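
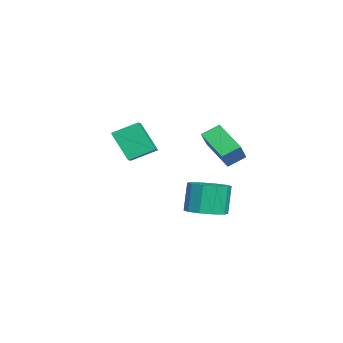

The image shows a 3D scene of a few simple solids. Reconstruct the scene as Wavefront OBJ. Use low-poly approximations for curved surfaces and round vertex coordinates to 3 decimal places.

v -4.544 -0.783 -1.801
v -4.83 0.008 -1.319
v -3.477 0.158 -2.713
v -3.763 0.95 -2.231
v -3.497 -1.01 -0.809
v -3.783 -0.218 -0.327
v -2.43 -0.068 -1.721
v -2.716 0.723 -1.239
v -3.586 -4.057 -2.474
v -4.195 -4.838 -1.105
v -3.755 -2.889 -1.883
v -4.364 -3.67 -0.514
v -2.736 -4.11 -2.126
v -3.345 -4.891 -0.757
v -2.905 -2.942 -1.535
v -3.514 -3.723 -0.166
v 1.407 -0.613 -3.439
v 2.223 -0.278 -3.216
v 1.789 -0.153 -1.817
v 0.973 -0.487 -2.041
v 1.891 0.153 -3.358
v 1.457 0.279 -1.959
v 1.375 0.292 -3.53
v 0.94 0.417 -2.132
v 0.87 0.085 -3.669
v 0.436 0.211 -2.27
v 0.571 -0.388 -3.719
v 0.137 -0.263 -2.32
v 0.591 -0.947 -3.663
v 0.157 -0.822 -2.264
v 0.923 -1.379 -3.521
v 0.489 -1.253 -2.122
v 1.44 -1.517 -3.348
v 1.005 -1.392 -1.95
v 1.944 -1.311 -3.21
v 1.51 -1.185 -1.811
v 2.243 -0.837 -3.16
v 1.809 -0.712 -1.761
f 2 4 1
f 5 2 1
f 1 4 3
f 3 5 1
f 2 8 4
f 6 2 5
f 6 8 2
f 4 8 3
f 7 5 3
f 3 8 7
f 7 6 5
f 8 6 7
f 10 12 9
f 13 10 9
f 9 12 11
f 11 13 9
f 10 16 12
f 14 10 13
f 14 16 10
f 12 16 11
f 15 13 11
f 11 16 15
f 15 14 13
f 16 14 15
f 18 17 21
f 18 21 19
f 19 21 22
f 19 22 20
f 21 17 23
f 21 23 22
f 22 23 24
f 22 24 20
f 23 17 25
f 23 25 24
f 24 25 26
f 24 26 20
f 25 17 27
f 25 27 26
f 26 27 28
f 26 28 20
f 27 17 29
f 27 29 28
f 28 29 30
f 28 30 20
f 29 17 31
f 29 31 30
f 30 31 32
f 30 32 20
f 31 17 33
f 31 33 32
f 32 33 34
f 32 34 20
f 33 17 35
f 33 35 34
f 34 35 36
f 34 36 20
f 35 17 37
f 35 37 36
f 36 37 38
f 36 38 20
f 37 17 18
f 37 18 38
f 38 18 19
f 38 19 20



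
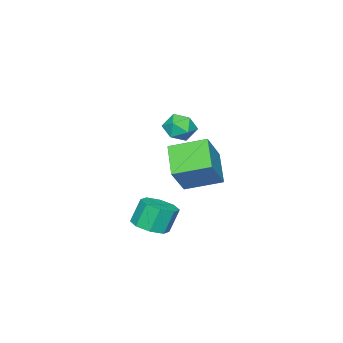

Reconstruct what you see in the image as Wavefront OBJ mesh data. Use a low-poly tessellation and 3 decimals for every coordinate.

v 3.01 1.709 -2.31
v 3.631 2.176 -2.168
v 3.231 2.378 -1.087
v 2.61 1.911 -1.23
v 3.161 2.479 -2.399
v 2.761 2.682 -1.318
v 2.603 2.331 -2.578
v 2.203 2.533 -1.497
v 2.283 1.818 -2.6
v 1.883 2.021 -1.519
v 2.389 1.242 -2.453
v 1.989 1.444 -1.372
v 2.859 0.938 -2.222
v 2.459 1.141 -1.141
v 3.417 1.087 -2.043
v 3.017 1.289 -0.962
v 3.737 1.599 -2.021
v 3.337 1.802 -0.94
v -2.819 0.895 -0.893
v -1.739 1.051 0.436
v -1.811 1.815 -1.821
v -0.731 1.971 -0.492
v -2.009 -0.491 -1.388
v -0.929 -0.335 -0.059
v -1.001 0.429 -2.316
v 0.079 0.585 -0.987
v -0.907 1.171 1.339
v -0.437 0.939 0.793
v -0.543 0.241 2.047
v -0.073 0.009 1.501
v 0.067 0.654 1.872
v -0.158 1.229 1.434
v -0.822 -0.049 1.406
v -1.047 0.526 0.968
v -0.384 0.185 0.834
v 0.165 0.619 1.122
v -1.145 0.561 1.718
v -0.596 0.995 2.006
f 2 1 5
f 2 5 3
f 3 5 6
f 3 6 4
f 5 1 7
f 5 7 6
f 6 7 8
f 6 8 4
f 7 1 9
f 7 9 8
f 8 9 10
f 8 10 4
f 9 1 11
f 9 11 10
f 10 11 12
f 10 12 4
f 11 1 13
f 11 13 12
f 12 13 14
f 12 14 4
f 13 1 15
f 13 15 14
f 14 15 16
f 14 16 4
f 15 1 17
f 15 17 16
f 16 17 18
f 16 18 4
f 17 1 2
f 17 2 18
f 18 2 3
f 18 3 4
f 20 22 19
f 23 20 19
f 19 22 21
f 21 23 19
f 20 26 22
f 24 20 23
f 24 26 20
f 22 26 21
f 25 23 21
f 21 26 25
f 25 24 23
f 26 24 25
f 27 38 32
f 27 32 28
f 27 28 34
f 27 34 37
f 27 37 38
f 28 32 36
f 32 38 31
f 38 37 29
f 37 34 33
f 34 28 35
f 30 36 31
f 30 31 29
f 30 29 33
f 30 33 35
f 30 35 36
f 31 36 32
f 29 31 38
f 33 29 37
f 35 33 34
f 36 35 28



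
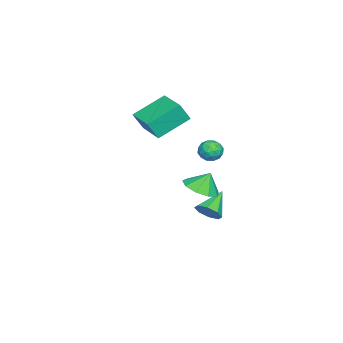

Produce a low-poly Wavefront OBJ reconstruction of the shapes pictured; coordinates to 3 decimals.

v -0.65 3.305 -1.374
v -0.282 3.865 -1.084
v -1.85 3.655 -0.526
v -0.565 4.01 -1.544
v -0.897 3.742 -1.904
v -1.085 3.218 -1.953
v -1.018 2.745 -1.663
v -0.735 2.601 -1.204
v -0.403 2.869 -0.843
v -0.215 3.393 -0.794
v -5.392 0.222 2.886
v -5.054 -0.212 3.907
v -4.127 1.399 2.968
v -3.789 0.965 3.989
v -4.171 -1.025 1.951
v -3.833 -1.459 2.972
v -2.906 0.152 2.033
v -2.568 -0.282 3.054
v 0.269 4.253 3.197
v 0.434 3.978 3.752
v 0.026 3.322 2.808
v 0.191 3.047 3.363
v -0.332 3.418 3.332
v -0.181 3.993 3.572
v 0.641 3.307 2.988
v 0.792 3.882 3.228
v 0.664 3.393 3.623
v 0.063 3.462 3.836
v 0.397 3.838 2.724
v -0.204 3.907 2.937
v 0.373 4.197 3.508
v 0.087 3.103 3.052
v -0.22 3.321 3.033
v -0.123 3.159 3.36
v 0.011 4.206 3.403
v 0.108 4.044 3.729
v -0.342 3.715 3.482
v 0.352 3.256 2.831
v 0.449 3.094 3.157
v 0.583 4.141 3.2
v 0.68 3.979 3.527
v 0.802 3.585 3.078
v 0.605 3.692 3.759
v 0.462 3.145 3.531
v 0.727 3.297 3.31
v 0.815 3.636 3.451
v 0.252 3.732 3.884
v 0.109 3.185 3.656
v -0.198 3.403 3.637
v -0.11 3.741 3.778
v 0.387 3.388 3.808
v 0.351 4.115 2.904
v 0.208 3.568 2.676
v 0.57 3.559 2.782
v 0.658 3.897 2.923
v -0.002 4.155 3.029
v -0.145 3.608 2.801
v -0.355 3.664 3.109
v -0.267 4.003 3.25
v 0.073 3.912 2.752
v 1.642 3.599 1.573
v 2.552 3.63 1.761
v 1.438 4.001 2.487
v 2.369 4.171 1.482
v 1.846 4.445 1.245
v 1.227 4.323 1.162
v 0.802 3.862 1.271
v 0.77 3.278 1.521
v 1.146 2.844 1.795
v 1.754 2.763 1.965
v 2.309 3.073 1.952
f 2 1 4
f 2 4 3
f 4 1 5
f 4 5 3
f 5 1 6
f 5 6 3
f 6 1 7
f 6 7 3
f 7 1 8
f 7 8 3
f 8 1 9
f 8 9 3
f 9 1 10
f 9 10 3
f 10 1 2
f 10 2 3
f 12 14 11
f 15 12 11
f 11 14 13
f 13 15 11
f 12 18 14
f 16 12 15
f 16 18 12
f 14 18 13
f 17 15 13
f 13 18 17
f 17 16 15
f 18 16 17
f 19 56 35
f 56 30 59
f 35 59 24
f 56 59 35
f 19 35 31
f 35 24 36
f 31 36 20
f 35 36 31
f 19 31 40
f 31 20 41
f 40 41 26
f 31 41 40
f 19 40 52
f 40 26 55
f 52 55 29
f 40 55 52
f 19 52 56
f 52 29 60
f 56 60 30
f 52 60 56
f 20 36 47
f 36 24 50
f 47 50 28
f 36 50 47
f 24 59 37
f 59 30 58
f 37 58 23
f 59 58 37
f 30 60 57
f 60 29 53
f 57 53 21
f 60 53 57
f 29 55 54
f 55 26 42
f 54 42 25
f 55 42 54
f 26 41 46
f 41 20 43
f 46 43 27
f 41 43 46
f 22 48 34
f 48 28 49
f 34 49 23
f 48 49 34
f 22 34 32
f 34 23 33
f 32 33 21
f 34 33 32
f 22 32 39
f 32 21 38
f 39 38 25
f 32 38 39
f 22 39 44
f 39 25 45
f 44 45 27
f 39 45 44
f 22 44 48
f 44 27 51
f 48 51 28
f 44 51 48
f 23 49 37
f 49 28 50
f 37 50 24
f 49 50 37
f 21 33 57
f 33 23 58
f 57 58 30
f 33 58 57
f 25 38 54
f 38 21 53
f 54 53 29
f 38 53 54
f 27 45 46
f 45 25 42
f 46 42 26
f 45 42 46
f 28 51 47
f 51 27 43
f 47 43 20
f 51 43 47
f 62 61 64
f 62 64 63
f 64 61 65
f 64 65 63
f 65 61 66
f 65 66 63
f 66 61 67
f 66 67 63
f 67 61 68
f 67 68 63
f 68 61 69
f 68 69 63
f 69 61 70
f 69 70 63
f 70 61 71
f 70 71 63
f 71 61 62
f 71 62 63



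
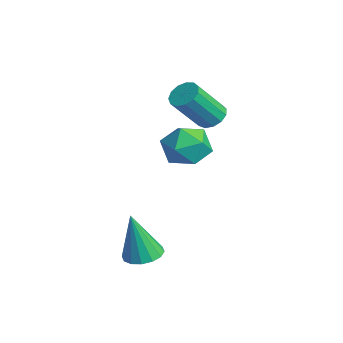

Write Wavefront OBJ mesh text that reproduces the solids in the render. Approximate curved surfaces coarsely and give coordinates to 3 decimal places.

v 2.597 -3.087 -3.916
v 3.329 -3.382 -3.953
v 2.523 -3.533 -1.844
v 3.379 -2.985 -3.865
v 3.22 -2.616 -3.792
v 2.893 -2.373 -3.751
v 2.488 -2.321 -3.755
v 2.111 -2.475 -3.801
v 1.865 -2.792 -3.878
v 1.816 -3.188 -3.966
v 1.975 -3.558 -4.039
v 2.301 -3.801 -4.08
v 2.707 -3.852 -4.077
v 3.083 -3.699 -4.03
v -2.076 1.233 0.18
v -1.69 0.824 -0.22
v -1.418 -0.423 1.321
v -1.804 -0.013 1.72
v -1.446 1.079 -0.056
v -1.175 -0.168 1.484
v -1.402 1.383 0.182
v -1.131 0.136 1.723
v -1.572 1.639 0.42
v -1.301 0.393 1.96
v -1.902 1.767 0.581
v -1.631 0.521 2.122
v -2.287 1.725 0.615
v -2.016 0.479 2.155
v -2.605 1.527 0.511
v -2.334 0.281 2.051
v -2.755 1.236 0.301
v -2.484 -0.011 1.842
v -2.689 0.944 0.053
v -2.418 -0.303 1.594
v -2.428 0.743 -0.154
v -2.157 -0.503 1.386
v -2.056 0.699 -0.256
v -1.785 -0.548 1.284
v 1.63 -0.427 1.593
v 2.582 -0.824 1.455
v 1.018 -1.496 0.445
v 1.97 -1.893 0.307
v 1.463 -2.056 1.202
v 1.841 -1.395 1.911
v 1.759 -0.925 -0.011
v 2.137 -0.264 0.698
v 2.662 -1.132 0.464
v 2.479 -1.831 1.213
v 1.121 -0.489 0.687
v 0.938 -1.188 1.436
f 2 1 4
f 2 4 3
f 4 1 5
f 4 5 3
f 5 1 6
f 5 6 3
f 6 1 7
f 6 7 3
f 7 1 8
f 7 8 3
f 8 1 9
f 8 9 3
f 9 1 10
f 9 10 3
f 10 1 11
f 10 11 3
f 11 1 12
f 11 12 3
f 12 1 13
f 12 13 3
f 13 1 14
f 13 14 3
f 14 1 2
f 14 2 3
f 16 15 19
f 16 19 17
f 17 19 20
f 17 20 18
f 19 15 21
f 19 21 20
f 20 21 22
f 20 22 18
f 21 15 23
f 21 23 22
f 22 23 24
f 22 24 18
f 23 15 25
f 23 25 24
f 24 25 26
f 24 26 18
f 25 15 27
f 25 27 26
f 26 27 28
f 26 28 18
f 27 15 29
f 27 29 28
f 28 29 30
f 28 30 18
f 29 15 31
f 29 31 30
f 30 31 32
f 30 32 18
f 31 15 33
f 31 33 32
f 32 33 34
f 32 34 18
f 33 15 35
f 33 35 34
f 34 35 36
f 34 36 18
f 35 15 37
f 35 37 36
f 36 37 38
f 36 38 18
f 37 15 16
f 37 16 38
f 38 16 17
f 38 17 18
f 39 50 44
f 39 44 40
f 39 40 46
f 39 46 49
f 39 49 50
f 40 44 48
f 44 50 43
f 50 49 41
f 49 46 45
f 46 40 47
f 42 48 43
f 42 43 41
f 42 41 45
f 42 45 47
f 42 47 48
f 43 48 44
f 41 43 50
f 45 41 49
f 47 45 46
f 48 47 40



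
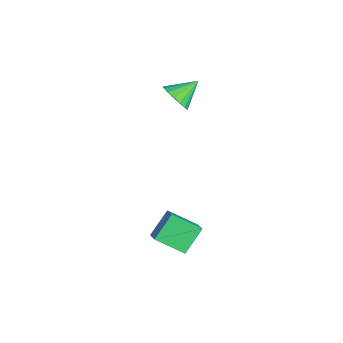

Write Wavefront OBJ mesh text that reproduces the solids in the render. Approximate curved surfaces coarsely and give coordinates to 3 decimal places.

v 4.013 1.221 -3.67
v 3.57 -0.257 -2.649
v 3.254 2.233 -2.535
v 2.811 0.755 -1.514
v 4.849 1.305 -3.186
v 4.406 -0.173 -2.165
v 4.09 2.317 -2.051
v 3.647 0.839 -1.03
v -2.809 2.149 2.412
v -2.522 1.695 3.232
v -3.251 3.451 3.288
v -2.137 1.922 3.089
v -1.906 2.201 2.79
v -1.883 2.468 2.405
v -2.071 2.662 2.022
v -2.428 2.738 1.728
v -2.873 2.679 1.591
v -3.303 2.499 1.642
v -3.62 2.239 1.869
v -3.751 1.958 2.221
v -3.666 1.72 2.617
v -3.385 1.581 2.966
v -2.972 1.572 3.188
f 2 4 1
f 5 2 1
f 1 4 3
f 3 5 1
f 2 8 4
f 6 2 5
f 6 8 2
f 4 8 3
f 7 5 3
f 3 8 7
f 7 6 5
f 8 6 7
f 10 9 12
f 10 12 11
f 12 9 13
f 12 13 11
f 13 9 14
f 13 14 11
f 14 9 15
f 14 15 11
f 15 9 16
f 15 16 11
f 16 9 17
f 16 17 11
f 17 9 18
f 17 18 11
f 18 9 19
f 18 19 11
f 19 9 20
f 19 20 11
f 20 9 21
f 20 21 11
f 21 9 22
f 21 22 11
f 22 9 23
f 22 23 11
f 23 9 10
f 23 10 11



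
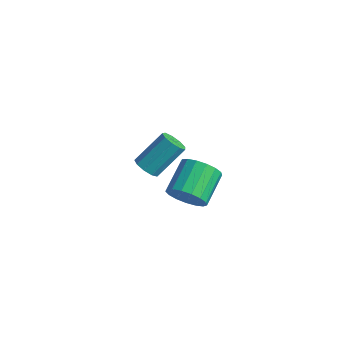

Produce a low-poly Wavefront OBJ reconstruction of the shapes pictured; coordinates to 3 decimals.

v -0.673 0.011 -1.858
v -0.041 -0.202 -1.021
v -0.735 1.337 -0.106
v -1.367 1.549 -0.942
v 0.245 0.102 -1.316
v -0.448 1.641 -0.401
v 0.321 0.386 -1.736
v -0.372 1.925 -0.821
v 0.169 0.584 -2.183
v -0.524 2.123 -1.268
v -0.175 0.65 -2.556
v -0.869 2.189 -1.641
v -0.634 0.57 -2.769
v -1.328 2.109 -1.854
v -1.102 0.362 -2.773
v -1.795 1.901 -1.858
v -1.472 0.073 -2.567
v -2.165 1.612 -1.652
v -1.658 -0.23 -2.199
v -2.352 1.309 -1.284
v -1.619 -0.478 -1.753
v -2.313 1.061 -0.838
v -1.364 -0.614 -1.33
v -2.057 0.925 -0.415
v -0.95 -0.607 -1.029
v -1.643 0.932 -0.114
v -0.473 -0.458 -0.917
v -1.166 1.08 -0.002
v 0.473 -3.312 3.123
v 1.12 -3.517 3.167
v 1.453 -2.174 4.541
v 0.807 -1.968 4.497
v 1.081 -3.181 2.848
v 1.415 -1.838 4.222
v 0.758 -2.906 2.658
v 1.092 -1.563 4.031
v 0.302 -2.821 2.685
v 0.635 -1.478 4.059
v -0.074 -2.965 2.917
v 0.259 -1.622 4.291
v -0.194 -3.272 3.246
v 0.139 -1.928 4.62
v -0.002 -3.597 3.517
v 0.332 -2.254 4.891
v 0.413 -3.788 3.604
v 0.746 -2.445 4.978
v 0.856 -3.757 3.466
v 1.189 -2.414 4.84
f 2 1 5
f 2 5 3
f 3 5 6
f 3 6 4
f 5 1 7
f 5 7 6
f 6 7 8
f 6 8 4
f 7 1 9
f 7 9 8
f 8 9 10
f 8 10 4
f 9 1 11
f 9 11 10
f 10 11 12
f 10 12 4
f 11 1 13
f 11 13 12
f 12 13 14
f 12 14 4
f 13 1 15
f 13 15 14
f 14 15 16
f 14 16 4
f 15 1 17
f 15 17 16
f 16 17 18
f 16 18 4
f 17 1 19
f 17 19 18
f 18 19 20
f 18 20 4
f 19 1 21
f 19 21 20
f 20 21 22
f 20 22 4
f 21 1 23
f 21 23 22
f 22 23 24
f 22 24 4
f 23 1 25
f 23 25 24
f 24 25 26
f 24 26 4
f 25 1 27
f 25 27 26
f 26 27 28
f 26 28 4
f 27 1 2
f 27 2 28
f 28 2 3
f 28 3 4
f 30 29 33
f 30 33 31
f 31 33 34
f 31 34 32
f 33 29 35
f 33 35 34
f 34 35 36
f 34 36 32
f 35 29 37
f 35 37 36
f 36 37 38
f 36 38 32
f 37 29 39
f 37 39 38
f 38 39 40
f 38 40 32
f 39 29 41
f 39 41 40
f 40 41 42
f 40 42 32
f 41 29 43
f 41 43 42
f 42 43 44
f 42 44 32
f 43 29 45
f 43 45 44
f 44 45 46
f 44 46 32
f 45 29 47
f 45 47 46
f 46 47 48
f 46 48 32
f 47 29 30
f 47 30 48
f 48 30 31
f 48 31 32



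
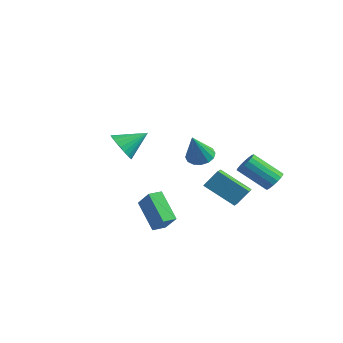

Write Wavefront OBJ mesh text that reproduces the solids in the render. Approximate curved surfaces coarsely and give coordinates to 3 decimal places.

v -2.803 -0.999 0.685
v -1.87 -1.348 0.466
v -2.077 0.359 1.615
v -1.935 -1.104 0.159
v -2.132 -0.843 -0.068
v -2.432 -0.606 -0.18
v -2.788 -0.429 -0.161
v -3.146 -0.339 -0.013
v -3.452 -0.349 0.242
v -3.659 -0.458 0.563
v -3.736 -0.65 0.903
v -3.671 -0.895 1.21
v -3.474 -1.156 1.437
v -3.175 -1.393 1.549
v -2.819 -1.57 1.53
v -2.46 -1.66 1.382
v -2.154 -1.65 1.128
v -1.947 -1.54 0.806
v 2.553 0.124 -0.732
v 2.932 0.832 0.252
v 2.001 0.916 -1.09
v 2.381 1.625 -0.106
v 4.259 0.795 -1.874
v 4.639 1.504 -0.89
v 3.708 1.588 -2.232
v 4.087 2.296 -1.248
v 3.398 -4.452 -2.071
v 1.914 -4.096 -0.732
v 3.545 -3.656 -2.12
v 2.061 -3.301 -0.781
v 4.339 -4.559 -0.999
v 2.855 -4.204 0.34
v 4.486 -3.764 -1.048
v 3.002 -3.408 0.291
v 0.724 1.702 0.398
v 1.334 2.263 0.583
v 1.056 0.738 2.222
v 0.965 2.44 0.743
v 0.53 2.418 0.811
v 0.148 2.205 0.768
v -0.08 1.857 0.626
v -0.093 1.467 0.422
v 0.114 1.14 0.212
v 0.483 0.963 0.052
v 0.918 0.985 -0.016
v 1.3 1.198 0.027
v 1.528 1.546 0.169
v 1.541 1.936 0.373
v 4.259 3.961 -1.189
v 4.606 4.248 -0.615
v 3.168 3.386 0.684
v 2.821 3.099 0.109
v 4.376 4.495 -0.705
v 2.938 3.633 0.593
v 4.119 4.619 -0.907
v 2.682 3.758 0.392
v 3.894 4.593 -1.173
v 2.457 3.731 0.125
v 3.753 4.422 -1.443
v 2.316 3.56 -0.144
v 3.727 4.145 -1.655
v 2.29 3.283 -0.356
v 3.824 3.826 -1.76
v 2.387 2.964 -0.461
v 4.02 3.538 -1.734
v 2.582 2.676 -0.436
v 4.27 3.347 -1.584
v 2.833 2.485 -0.285
v 4.518 3.296 -1.343
v 3.081 2.434 -0.044
v 4.707 3.398 -1.067
v 3.27 2.536 0.232
v 4.793 3.629 -0.819
v 3.356 2.767 0.48
v 4.756 3.935 -0.656
v 3.319 3.073 0.643
f 2 1 4
f 2 4 3
f 4 1 5
f 4 5 3
f 5 1 6
f 5 6 3
f 6 1 7
f 6 7 3
f 7 1 8
f 7 8 3
f 8 1 9
f 8 9 3
f 9 1 10
f 9 10 3
f 10 1 11
f 10 11 3
f 11 1 12
f 11 12 3
f 12 1 13
f 12 13 3
f 13 1 14
f 13 14 3
f 14 1 15
f 14 15 3
f 15 1 16
f 15 16 3
f 16 1 17
f 16 17 3
f 17 1 18
f 17 18 3
f 18 1 2
f 18 2 3
f 20 22 19
f 23 20 19
f 19 22 21
f 21 23 19
f 20 26 22
f 24 20 23
f 24 26 20
f 22 26 21
f 25 23 21
f 21 26 25
f 25 24 23
f 26 24 25
f 28 30 27
f 31 28 27
f 27 30 29
f 29 31 27
f 28 34 30
f 32 28 31
f 32 34 28
f 30 34 29
f 33 31 29
f 29 34 33
f 33 32 31
f 34 32 33
f 36 35 38
f 36 38 37
f 38 35 39
f 38 39 37
f 39 35 40
f 39 40 37
f 40 35 41
f 40 41 37
f 41 35 42
f 41 42 37
f 42 35 43
f 42 43 37
f 43 35 44
f 43 44 37
f 44 35 45
f 44 45 37
f 45 35 46
f 45 46 37
f 46 35 47
f 46 47 37
f 47 35 48
f 47 48 37
f 48 35 36
f 48 36 37
f 50 49 53
f 50 53 51
f 51 53 54
f 51 54 52
f 53 49 55
f 53 55 54
f 54 55 56
f 54 56 52
f 55 49 57
f 55 57 56
f 56 57 58
f 56 58 52
f 57 49 59
f 57 59 58
f 58 59 60
f 58 60 52
f 59 49 61
f 59 61 60
f 60 61 62
f 60 62 52
f 61 49 63
f 61 63 62
f 62 63 64
f 62 64 52
f 63 49 65
f 63 65 64
f 64 65 66
f 64 66 52
f 65 49 67
f 65 67 66
f 66 67 68
f 66 68 52
f 67 49 69
f 67 69 68
f 68 69 70
f 68 70 52
f 69 49 71
f 69 71 70
f 70 71 72
f 70 72 52
f 71 49 73
f 71 73 72
f 72 73 74
f 72 74 52
f 73 49 75
f 73 75 74
f 74 75 76
f 74 76 52
f 75 49 50
f 75 50 76
f 76 50 51
f 76 51 52



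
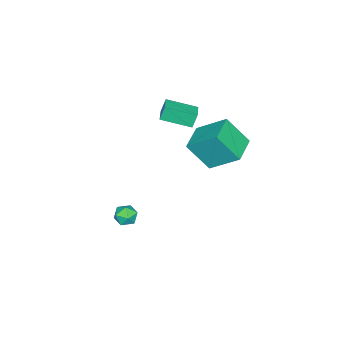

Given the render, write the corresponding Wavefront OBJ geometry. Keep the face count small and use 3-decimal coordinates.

v -3.675 1.129 2.792
v -3.828 2.806 4.113
v -3.996 2.332 1.227
v -4.149 4.009 2.548
v -2.011 1.391 2.652
v -2.164 3.068 3.973
v -2.332 2.594 1.087
v -2.485 4.271 2.408
v 3.244 1.214 0.481
v 3.704 0.695 0.497
v 2.536 0.605 1.103
v 2.996 0.086 1.119
v 3.127 0.676 1.459
v 3.565 1.053 1.075
v 2.675 0.247 0.525
v 3.113 0.624 0.141
v 3.353 0.097 0.524
v 3.632 0.363 1.102
v 2.608 0.937 0.498
v 2.887 1.203 1.076
v -4.006 -1.189 3.032
v -4.276 -1.022 3.906
v -4.653 0.413 2.527
v -4.923 0.58 3.401
v -3.057 -0.74 3.239
v -3.327 -0.573 4.113
v -3.704 0.862 2.734
v -3.974 1.029 3.608
f 2 4 1
f 5 2 1
f 1 4 3
f 3 5 1
f 2 8 4
f 6 2 5
f 6 8 2
f 4 8 3
f 7 5 3
f 3 8 7
f 7 6 5
f 8 6 7
f 9 20 14
f 9 14 10
f 9 10 16
f 9 16 19
f 9 19 20
f 10 14 18
f 14 20 13
f 20 19 11
f 19 16 15
f 16 10 17
f 12 18 13
f 12 13 11
f 12 11 15
f 12 15 17
f 12 17 18
f 13 18 14
f 11 13 20
f 15 11 19
f 17 15 16
f 18 17 10
f 22 24 21
f 25 22 21
f 21 24 23
f 23 25 21
f 22 28 24
f 26 22 25
f 26 28 22
f 24 28 23
f 27 25 23
f 23 28 27
f 27 26 25
f 28 26 27



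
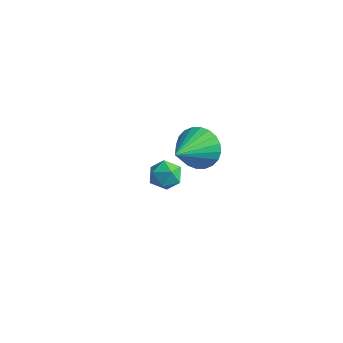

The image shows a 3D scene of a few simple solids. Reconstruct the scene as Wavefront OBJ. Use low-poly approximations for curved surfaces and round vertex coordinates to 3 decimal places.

v -2.477 4.267 -1.46
v -1.774 4.174 -1.166
v -2.506 3.066 -1.774
v -1.803 2.973 -1.48
v -2.397 3.11 -1.015
v -2.38 3.853 -0.821
v -1.9 3.387 -2.119
v -1.883 4.13 -1.925
v -1.418 3.63 -1.574
v -1.725 3.459 -0.892
v -2.555 3.781 -2.048
v -2.862 3.61 -1.366
v 0.751 1.81 3.434
v 1.251 2.232 4.123
v 0.849 0.17 4.366
v 0.904 2.281 4.245
v 0.534 2.258 4.243
v 0.197 2.167 4.118
v -0.055 2.021 3.889
v -0.185 1.844 3.591
v -0.172 1.661 3.268
v -0.019 1.502 2.971
v 0.252 1.389 2.744
v 0.598 1.34 2.622
v 0.968 1.363 2.624
v 1.305 1.454 2.749
v 1.558 1.6 2.978
v 1.687 1.777 3.277
v 1.675 1.959 3.599
v 1.521 2.119 3.896
f 1 12 6
f 1 6 2
f 1 2 8
f 1 8 11
f 1 11 12
f 2 6 10
f 6 12 5
f 12 11 3
f 11 8 7
f 8 2 9
f 4 10 5
f 4 5 3
f 4 3 7
f 4 7 9
f 4 9 10
f 5 10 6
f 3 5 12
f 7 3 11
f 9 7 8
f 10 9 2
f 14 13 16
f 14 16 15
f 16 13 17
f 16 17 15
f 17 13 18
f 17 18 15
f 18 13 19
f 18 19 15
f 19 13 20
f 19 20 15
f 20 13 21
f 20 21 15
f 21 13 22
f 21 22 15
f 22 13 23
f 22 23 15
f 23 13 24
f 23 24 15
f 24 13 25
f 24 25 15
f 25 13 26
f 25 26 15
f 26 13 27
f 26 27 15
f 27 13 28
f 27 28 15
f 28 13 29
f 28 29 15
f 29 13 30
f 29 30 15
f 30 13 14
f 30 14 15



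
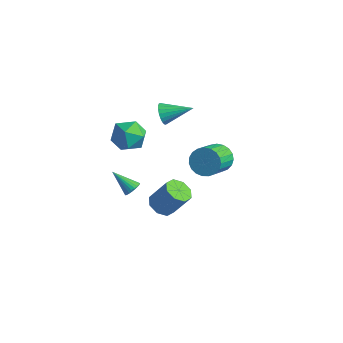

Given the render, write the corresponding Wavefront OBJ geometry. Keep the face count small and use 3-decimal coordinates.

v -3.422 2.52 0.785
v -2.992 2.366 0.202
v -2.198 3.7 1.375
v -3.164 2.597 0.095
v -3.381 2.816 0.108
v -3.604 2.983 0.237
v -3.796 3.07 0.461
v -3.924 3.061 0.741
v -3.964 2.96 1.029
v -3.911 2.782 1.274
v -3.773 2.559 1.435
v -3.574 2.329 1.483
v -3.349 2.132 1.411
v -3.137 2.002 1.23
v -2.974 1.961 0.972
v -2.888 2.018 0.682
v -2.894 2.161 0.41
v -0.903 -1.88 -1.601
v -0.514 -2.012 -1.236
v -2.017 -2.34 -0.579
v -0.551 -1.807 -1.185
v -0.643 -1.613 -1.197
v -0.774 -1.46 -1.271
v -0.924 -1.371 -1.395
v -1.072 -1.359 -1.55
v -1.194 -1.427 -1.714
v -1.271 -1.564 -1.86
v -1.293 -1.749 -1.966
v -1.255 -1.954 -2.017
v -1.164 -2.147 -2.005
v -1.033 -2.301 -1.931
v -0.882 -2.39 -1.807
v -0.735 -2.401 -1.652
v -0.613 -2.334 -1.489
v -0.535 -2.197 -1.343
v -1.815 -0.092 1.728
v -1.107 -0.859 2.118
v -3.033 -1.381 1.402
v -2.325 -2.148 1.792
v -2.784 -1.408 2.488
v -2.031 -0.612 2.689
v -2.109 -1.628 0.831
v -1.356 -0.832 1.032
v -1.289 -1.809 1.564
v -1.706 -1.673 2.588
v -2.434 -0.567 0.932
v -2.851 -0.431 1.956
v -0.373 3.868 -1.902
v 0.268 4.389 -1.431
v 0.853 2.873 -0.548
v 0.213 2.352 -1.018
v -0.046 4.408 -1.191
v 0.539 2.891 -0.308
v -0.416 4.333 -1.074
v 0.17 2.817 -0.191
v -0.778 4.179 -1.1
v -0.193 2.662 -0.217
v -1.07 3.97 -1.265
v -0.485 2.453 -0.382
v -1.242 3.744 -1.54
v -0.657 2.227 -0.656
v -1.263 3.539 -1.877
v -0.678 2.023 -0.994
v -1.131 3.391 -2.218
v -0.546 1.875 -1.335
v -0.867 3.326 -2.505
v -0.282 1.81 -1.622
v -0.518 3.355 -2.688
v 0.067 1.838 -1.804
v -0.143 3.472 -2.734
v 0.442 1.955 -1.851
v 0.191 3.658 -2.637
v 0.776 2.141 -1.753
v 0.429 3.88 -2.412
v 1.014 2.363 -1.529
v 0.527 4.1 -2.099
v 1.112 2.584 -1.216
v 0.47 4.28 -1.752
v 1.055 2.764 -0.869
v 3.52 -3.721 1.152
v 3.935 -4.394 1.169
v 4.695 -3.891 2.544
v 4.28 -3.219 2.528
v 4.213 -3.958 0.856
v 4.973 -3.455 2.231
v 4.085 -3.383 0.716
v 4.845 -2.88 2.092
v 3.626 -3.007 0.832
v 4.387 -2.504 2.208
v 3.105 -3.049 1.136
v 3.865 -2.546 2.511
v 2.827 -3.485 1.449
v 3.587 -2.982 2.824
v 2.955 -4.06 1.588
v 3.715 -3.557 2.964
v 3.413 -4.436 1.472
v 4.174 -3.933 2.848
f 2 1 4
f 2 4 3
f 4 1 5
f 4 5 3
f 5 1 6
f 5 6 3
f 6 1 7
f 6 7 3
f 7 1 8
f 7 8 3
f 8 1 9
f 8 9 3
f 9 1 10
f 9 10 3
f 10 1 11
f 10 11 3
f 11 1 12
f 11 12 3
f 12 1 13
f 12 13 3
f 13 1 14
f 13 14 3
f 14 1 15
f 14 15 3
f 15 1 16
f 15 16 3
f 16 1 17
f 16 17 3
f 17 1 2
f 17 2 3
f 19 18 21
f 19 21 20
f 21 18 22
f 21 22 20
f 22 18 23
f 22 23 20
f 23 18 24
f 23 24 20
f 24 18 25
f 24 25 20
f 25 18 26
f 25 26 20
f 26 18 27
f 26 27 20
f 27 18 28
f 27 28 20
f 28 18 29
f 28 29 20
f 29 18 30
f 29 30 20
f 30 18 31
f 30 31 20
f 31 18 32
f 31 32 20
f 32 18 33
f 32 33 20
f 33 18 34
f 33 34 20
f 34 18 35
f 34 35 20
f 35 18 19
f 35 19 20
f 36 47 41
f 36 41 37
f 36 37 43
f 36 43 46
f 36 46 47
f 37 41 45
f 41 47 40
f 47 46 38
f 46 43 42
f 43 37 44
f 39 45 40
f 39 40 38
f 39 38 42
f 39 42 44
f 39 44 45
f 40 45 41
f 38 40 47
f 42 38 46
f 44 42 43
f 45 44 37
f 49 48 52
f 49 52 50
f 50 52 53
f 50 53 51
f 52 48 54
f 52 54 53
f 53 54 55
f 53 55 51
f 54 48 56
f 54 56 55
f 55 56 57
f 55 57 51
f 56 48 58
f 56 58 57
f 57 58 59
f 57 59 51
f 58 48 60
f 58 60 59
f 59 60 61
f 59 61 51
f 60 48 62
f 60 62 61
f 61 62 63
f 61 63 51
f 62 48 64
f 62 64 63
f 63 64 65
f 63 65 51
f 64 48 66
f 64 66 65
f 65 66 67
f 65 67 51
f 66 48 68
f 66 68 67
f 67 68 69
f 67 69 51
f 68 48 70
f 68 70 69
f 69 70 71
f 69 71 51
f 70 48 72
f 70 72 71
f 71 72 73
f 71 73 51
f 72 48 74
f 72 74 73
f 73 74 75
f 73 75 51
f 74 48 76
f 74 76 75
f 75 76 77
f 75 77 51
f 76 48 78
f 76 78 77
f 77 78 79
f 77 79 51
f 78 48 49
f 78 49 79
f 79 49 50
f 79 50 51
f 81 80 84
f 81 84 82
f 82 84 85
f 82 85 83
f 84 80 86
f 84 86 85
f 85 86 87
f 85 87 83
f 86 80 88
f 86 88 87
f 87 88 89
f 87 89 83
f 88 80 90
f 88 90 89
f 89 90 91
f 89 91 83
f 90 80 92
f 90 92 91
f 91 92 93
f 91 93 83
f 92 80 94
f 92 94 93
f 93 94 95
f 93 95 83
f 94 80 96
f 94 96 95
f 95 96 97
f 95 97 83
f 96 80 81
f 96 81 97
f 97 81 82
f 97 82 83



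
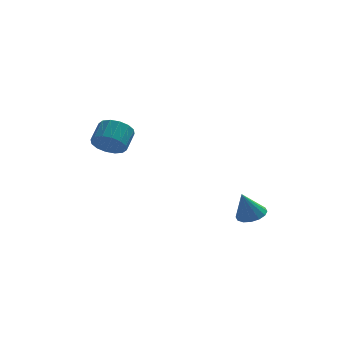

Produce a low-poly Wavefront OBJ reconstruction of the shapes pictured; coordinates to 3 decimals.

v -3.593 2.273 -2.073
v -3.038 1.69 -1.607
v -2.612 2.644 -0.921
v -3.167 3.227 -1.387
v -2.775 1.841 -1.98
v -2.349 2.795 -1.295
v -2.731 2.107 -2.379
v -2.304 3.062 -1.693
v -2.917 2.418 -2.695
v -2.491 3.373 -2.009
v -3.285 2.69 -2.845
v -2.859 3.645 -2.159
v -3.736 2.85 -2.788
v -3.31 3.805 -2.102
v -4.148 2.856 -2.539
v -3.722 3.81 -1.853
v -4.411 2.705 -2.165
v -3.985 3.659 -1.48
v -4.456 2.438 -1.767
v -4.029 3.393 -1.081
v -4.269 2.127 -1.451
v -3.843 3.082 -0.765
v -3.901 1.855 -1.301
v -3.475 2.81 -0.615
v -3.45 1.695 -1.358
v -3.024 2.65 -0.672
v 2.763 -3.201 -4.329
v 3.475 -3.333 -4.097
v 2.277 -3.379 -2.931
v 3.428 -2.943 -4.064
v 3.202 -2.623 -4.102
v 2.859 -2.458 -4.2
v 2.49 -2.492 -4.333
v 2.195 -2.715 -4.465
v 2.051 -3.069 -4.56
v 2.099 -3.458 -4.593
v 2.324 -3.778 -4.555
v 2.667 -3.944 -4.457
v 3.036 -3.91 -4.324
v 3.332 -3.686 -4.192
f 2 1 5
f 2 5 3
f 3 5 6
f 3 6 4
f 5 1 7
f 5 7 6
f 6 7 8
f 6 8 4
f 7 1 9
f 7 9 8
f 8 9 10
f 8 10 4
f 9 1 11
f 9 11 10
f 10 11 12
f 10 12 4
f 11 1 13
f 11 13 12
f 12 13 14
f 12 14 4
f 13 1 15
f 13 15 14
f 14 15 16
f 14 16 4
f 15 1 17
f 15 17 16
f 16 17 18
f 16 18 4
f 17 1 19
f 17 19 18
f 18 19 20
f 18 20 4
f 19 1 21
f 19 21 20
f 20 21 22
f 20 22 4
f 21 1 23
f 21 23 22
f 22 23 24
f 22 24 4
f 23 1 25
f 23 25 24
f 24 25 26
f 24 26 4
f 25 1 2
f 25 2 26
f 26 2 3
f 26 3 4
f 28 27 30
f 28 30 29
f 30 27 31
f 30 31 29
f 31 27 32
f 31 32 29
f 32 27 33
f 32 33 29
f 33 27 34
f 33 34 29
f 34 27 35
f 34 35 29
f 35 27 36
f 35 36 29
f 36 27 37
f 36 37 29
f 37 27 38
f 37 38 29
f 38 27 39
f 38 39 29
f 39 27 40
f 39 40 29
f 40 27 28
f 40 28 29



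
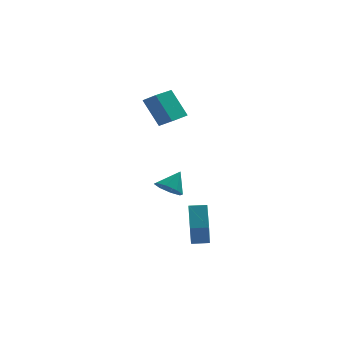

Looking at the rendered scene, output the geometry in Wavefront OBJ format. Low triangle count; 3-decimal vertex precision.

v -0.522 1.942 1.964
v -1.342 2.606 3.675
v -1.177 2.417 1.466
v -1.997 3.081 3.177
v 0.477 3.279 1.923
v -0.343 3.943 3.634
v -0.178 3.754 1.425
v -0.998 4.418 3.136
v -0.227 -4.269 -3.596
v -0.159 -2.911 -2.526
v -0.026 -2.982 -5.243
v 0.042 -1.624 -4.173
v 0.738 -4.356 -3.547
v 0.806 -2.998 -2.477
v 0.939 -3.069 -5.194
v 1.007 -1.711 -4.124
v -1.197 -2.791 -1.337
v -0.488 -3.181 -1.598
v -0.503 -2.209 -0.323
v -0.569 -2.599 -1.877
v -1.018 -2.129 -1.84
v -1.571 -2.047 -1.508
v -1.906 -2.401 -1.076
v -1.825 -2.983 -0.798
v -1.376 -3.453 -0.835
v -0.822 -3.535 -1.167
f 2 4 1
f 5 2 1
f 1 4 3
f 3 5 1
f 2 8 4
f 6 2 5
f 6 8 2
f 4 8 3
f 7 5 3
f 3 8 7
f 7 6 5
f 8 6 7
f 10 12 9
f 13 10 9
f 9 12 11
f 11 13 9
f 10 16 12
f 14 10 13
f 14 16 10
f 12 16 11
f 15 13 11
f 11 16 15
f 15 14 13
f 16 14 15
f 18 17 20
f 18 20 19
f 20 17 21
f 20 21 19
f 21 17 22
f 21 22 19
f 22 17 23
f 22 23 19
f 23 17 24
f 23 24 19
f 24 17 25
f 24 25 19
f 25 17 26
f 25 26 19
f 26 17 18
f 26 18 19



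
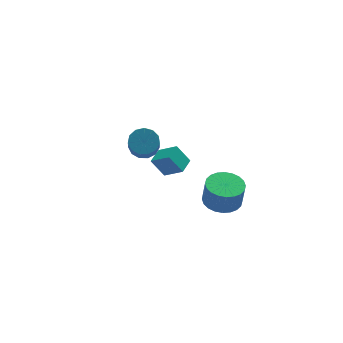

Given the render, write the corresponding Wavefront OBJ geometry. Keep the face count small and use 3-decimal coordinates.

v 2.862 -3.53 1.186
v 3.782 -3.004 1.163
v 3.898 -3.145 2.571
v 2.978 -3.67 2.594
v 3.513 -2.694 1.216
v 3.63 -2.835 2.624
v 3.146 -2.511 1.264
v 3.262 -2.652 2.673
v 2.735 -2.484 1.301
v 2.851 -2.624 2.709
v 2.343 -2.615 1.32
v 2.459 -2.756 2.728
v 2.03 -2.886 1.319
v 2.146 -3.027 2.727
v 1.844 -3.255 1.297
v 1.96 -3.395 2.706
v 1.813 -3.665 1.259
v 1.929 -3.806 2.667
v 1.942 -4.055 1.209
v 2.058 -4.196 2.617
v 2.21 -4.365 1.156
v 2.327 -4.506 2.564
v 2.578 -4.548 1.107
v 2.694 -4.689 2.516
v 2.989 -4.576 1.071
v 3.105 -4.716 2.479
v 3.381 -4.444 1.052
v 3.497 -4.585 2.46
v 3.694 -4.173 1.053
v 3.81 -4.314 2.461
v 3.88 -3.805 1.074
v 3.996 -3.945 2.483
v 3.911 -3.394 1.113
v 4.027 -3.535 2.521
v 2.396 2.22 -1.304
v 1.729 2.625 -0.214
v 1.555 2.999 -2.108
v 0.888 3.404 -1.019
v 3.072 3.056 -1.201
v 2.405 3.461 -0.112
v 2.231 3.835 -2.006
v 1.564 4.24 -0.916
v -0.27 0.459 3.135
v 0.543 0.496 3.346
v 0.222 -0.721 4.796
v -0.59 -0.759 4.585
v 0.326 0.841 3.588
v 0.005 -0.377 5.037
v -0.08 1.064 3.686
v -0.4 -0.153 5.135
v -0.546 1.095 3.609
v -0.866 -0.122 5.058
v -0.924 0.924 3.381
v -1.245 -0.293 4.831
v -1.095 0.605 3.076
v -1.415 -0.612 4.526
v -1.003 0.24 2.789
v -1.324 -0.977 4.239
v -0.679 -0.056 2.612
v -1 -1.273 4.062
v -0.225 -0.189 2.602
v -0.546 -1.406 4.051
v 0.215 -0.116 2.76
v -0.106 -1.333 4.21
v 0.501 0.14 3.038
v 0.181 -1.078 4.487
f 2 1 5
f 2 5 3
f 3 5 6
f 3 6 4
f 5 1 7
f 5 7 6
f 6 7 8
f 6 8 4
f 7 1 9
f 7 9 8
f 8 9 10
f 8 10 4
f 9 1 11
f 9 11 10
f 10 11 12
f 10 12 4
f 11 1 13
f 11 13 12
f 12 13 14
f 12 14 4
f 13 1 15
f 13 15 14
f 14 15 16
f 14 16 4
f 15 1 17
f 15 17 16
f 16 17 18
f 16 18 4
f 17 1 19
f 17 19 18
f 18 19 20
f 18 20 4
f 19 1 21
f 19 21 20
f 20 21 22
f 20 22 4
f 21 1 23
f 21 23 22
f 22 23 24
f 22 24 4
f 23 1 25
f 23 25 24
f 24 25 26
f 24 26 4
f 25 1 27
f 25 27 26
f 26 27 28
f 26 28 4
f 27 1 29
f 27 29 28
f 28 29 30
f 28 30 4
f 29 1 31
f 29 31 30
f 30 31 32
f 30 32 4
f 31 1 33
f 31 33 32
f 32 33 34
f 32 34 4
f 33 1 2
f 33 2 34
f 34 2 3
f 34 3 4
f 36 38 35
f 39 36 35
f 35 38 37
f 37 39 35
f 36 42 38
f 40 36 39
f 40 42 36
f 38 42 37
f 41 39 37
f 37 42 41
f 41 40 39
f 42 40 41
f 44 43 47
f 44 47 45
f 45 47 48
f 45 48 46
f 47 43 49
f 47 49 48
f 48 49 50
f 48 50 46
f 49 43 51
f 49 51 50
f 50 51 52
f 50 52 46
f 51 43 53
f 51 53 52
f 52 53 54
f 52 54 46
f 53 43 55
f 53 55 54
f 54 55 56
f 54 56 46
f 55 43 57
f 55 57 56
f 56 57 58
f 56 58 46
f 57 43 59
f 57 59 58
f 58 59 60
f 58 60 46
f 59 43 61
f 59 61 60
f 60 61 62
f 60 62 46
f 61 43 63
f 61 63 62
f 62 63 64
f 62 64 46
f 63 43 65
f 63 65 64
f 64 65 66
f 64 66 46
f 65 43 44
f 65 44 66
f 66 44 45
f 66 45 46



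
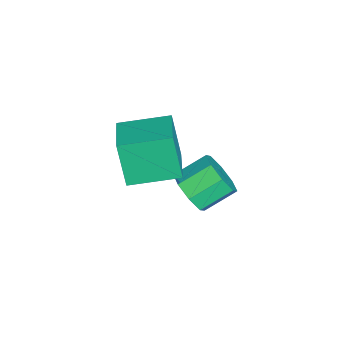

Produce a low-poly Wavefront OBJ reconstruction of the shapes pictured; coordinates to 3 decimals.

v -0.607 3.135 -3.204
v 0.272 3.252 -2.642
v -0.393 4.462 -1.853
v -1.273 4.345 -2.416
v 0.276 3.692 -3.314
v -0.389 4.902 -2.526
v -0.238 3.806 -3.922
v -0.903 5.016 -3.133
v -0.968 3.527 -4.109
v -1.633 4.737 -3.321
v -1.487 3.018 -3.767
v -2.152 4.228 -2.978
v -1.491 2.578 -3.094
v -2.156 3.788 -2.306
v -0.977 2.464 -2.487
v -1.642 3.674 -1.698
v -0.247 2.743 -2.299
v -0.912 3.953 -1.511
v 0.321 0.822 -0.461
v -0.145 0.39 1.541
v -0.126 2.886 -0.119
v -0.592 2.454 1.883
v 2.092 1.126 0.017
v 1.626 0.694 2.019
v 1.645 3.19 0.359
v 1.179 2.758 2.361
f 2 1 5
f 2 5 3
f 3 5 6
f 3 6 4
f 5 1 7
f 5 7 6
f 6 7 8
f 6 8 4
f 7 1 9
f 7 9 8
f 8 9 10
f 8 10 4
f 9 1 11
f 9 11 10
f 10 11 12
f 10 12 4
f 11 1 13
f 11 13 12
f 12 13 14
f 12 14 4
f 13 1 15
f 13 15 14
f 14 15 16
f 14 16 4
f 15 1 17
f 15 17 16
f 16 17 18
f 16 18 4
f 17 1 2
f 17 2 18
f 18 2 3
f 18 3 4
f 20 22 19
f 23 20 19
f 19 22 21
f 21 23 19
f 20 26 22
f 24 20 23
f 24 26 20
f 22 26 21
f 25 23 21
f 21 26 25
f 25 24 23
f 26 24 25



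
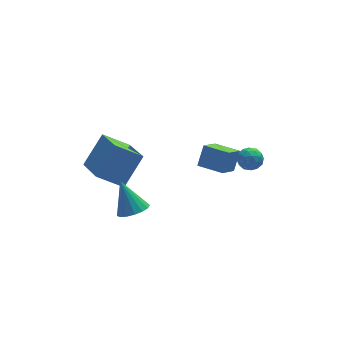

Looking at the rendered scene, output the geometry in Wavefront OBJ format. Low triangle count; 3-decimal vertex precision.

v 3.325 -0.579 -0.709
v 3.557 -0.954 -1.176
v 2.883 -1.406 -0.264
v 3.115 -1.781 -0.731
v 3.514 -1.516 -0.304
v 3.787 -1.005 -0.579
v 2.653 -1.355 -0.861
v 2.926 -0.844 -1.136
v 3.141 -1.433 -1.269
v 3.673 -1.533 -0.925
v 2.767 -0.827 -0.515
v 3.299 -0.927 -0.171
v 3.48 -0.694 -0.981
v 2.96 -1.666 -0.459
v 3.195 -1.51 -0.208
v 3.331 -1.731 -0.482
v 3.615 -0.724 -0.631
v 3.751 -0.944 -0.905
v 3.726 -1.275 -0.393
v 2.689 -1.416 -0.535
v 2.825 -1.636 -0.809
v 3.109 -0.629 -0.958
v 3.245 -0.85 -1.232
v 2.714 -1.085 -1.047
v 3.372 -1.196 -1.311
v 3.112 -1.682 -1.049
v 2.84 -1.432 -1.126
v 3.001 -1.131 -1.287
v 3.684 -1.254 -1.108
v 3.425 -1.74 -0.847
v 3.659 -1.585 -0.596
v 3.82 -1.284 -0.758
v 3.44 -1.536 -1.163
v 3.015 -0.62 -0.593
v 2.756 -1.106 -0.332
v 2.62 -1.076 -0.682
v 2.781 -0.775 -0.844
v 3.328 -0.678 -0.391
v 3.068 -1.164 -0.129
v 3.439 -1.229 -0.153
v 3.6 -0.928 -0.314
v 3 -0.824 -0.277
v -2.482 -2.259 -1.772
v -1.94 -2.653 -1.413
v -2.818 -1.441 -0.368
v -1.765 -2.361 -1.542
v -1.754 -2.046 -1.723
v -1.91 -1.779 -1.915
v -2.197 -1.623 -2.075
v -2.55 -1.612 -2.165
v -2.886 -1.75 -2.166
v -3.13 -2.004 -2.076
v -3.226 -2.317 -1.917
v -3.151 -2.617 -1.724
v -2.923 -2.834 -1.543
v -2.594 -2.92 -1.414
v -2.239 -2.855 -1.367
v -2.46 1.531 -2.814
v -2.383 -0.43 -1.888
v -3.643 1.866 -2.007
v -3.565 -0.095 -1.081
v -1.375 2.195 -1.499
v -1.297 0.234 -0.573
v -2.557 2.53 -0.692
v -2.48 0.569 0.234
v 2.971 0.254 -2.856
v 2.181 -0.48 -2.113
v 2.079 1.172 -2.897
v 1.289 0.437 -2.153
v 3.411 0.723 -1.927
v 2.621 -0.012 -1.183
v 2.519 1.64 -1.967
v 1.729 0.906 -1.224
f 1 38 17
f 38 12 41
f 17 41 6
f 38 41 17
f 1 17 13
f 17 6 18
f 13 18 2
f 17 18 13
f 1 13 22
f 13 2 23
f 22 23 8
f 13 23 22
f 1 22 34
f 22 8 37
f 34 37 11
f 22 37 34
f 1 34 38
f 34 11 42
f 38 42 12
f 34 42 38
f 2 18 29
f 18 6 32
f 29 32 10
f 18 32 29
f 6 41 19
f 41 12 40
f 19 40 5
f 41 40 19
f 12 42 39
f 42 11 35
f 39 35 3
f 42 35 39
f 11 37 36
f 37 8 24
f 36 24 7
f 37 24 36
f 8 23 28
f 23 2 25
f 28 25 9
f 23 25 28
f 4 30 16
f 30 10 31
f 16 31 5
f 30 31 16
f 4 16 14
f 16 5 15
f 14 15 3
f 16 15 14
f 4 14 21
f 14 3 20
f 21 20 7
f 14 20 21
f 4 21 26
f 21 7 27
f 26 27 9
f 21 27 26
f 4 26 30
f 26 9 33
f 30 33 10
f 26 33 30
f 5 31 19
f 31 10 32
f 19 32 6
f 31 32 19
f 3 15 39
f 15 5 40
f 39 40 12
f 15 40 39
f 7 20 36
f 20 3 35
f 36 35 11
f 20 35 36
f 9 27 28
f 27 7 24
f 28 24 8
f 27 24 28
f 10 33 29
f 33 9 25
f 29 25 2
f 33 25 29
f 44 43 46
f 44 46 45
f 46 43 47
f 46 47 45
f 47 43 48
f 47 48 45
f 48 43 49
f 48 49 45
f 49 43 50
f 49 50 45
f 50 43 51
f 50 51 45
f 51 43 52
f 51 52 45
f 52 43 53
f 52 53 45
f 53 43 54
f 53 54 45
f 54 43 55
f 54 55 45
f 55 43 56
f 55 56 45
f 56 43 57
f 56 57 45
f 57 43 44
f 57 44 45
f 59 61 58
f 62 59 58
f 58 61 60
f 60 62 58
f 59 65 61
f 63 59 62
f 63 65 59
f 61 65 60
f 64 62 60
f 60 65 64
f 64 63 62
f 65 63 64
f 67 69 66
f 70 67 66
f 66 69 68
f 68 70 66
f 67 73 69
f 71 67 70
f 71 73 67
f 69 73 68
f 72 70 68
f 68 73 72
f 72 71 70
f 73 71 72



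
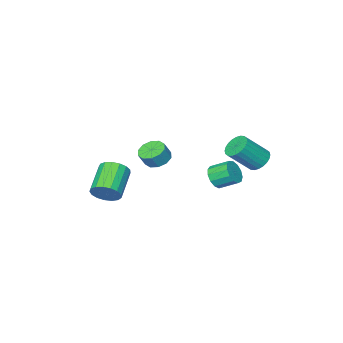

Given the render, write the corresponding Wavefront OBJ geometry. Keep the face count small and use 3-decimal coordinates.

v -3.156 0.861 -2.231
v -2.739 0.672 -1.539
v -3.346 1.61 -0.917
v -3.764 1.799 -1.609
v -2.481 0.989 -1.766
v -3.089 1.928 -1.143
v -2.437 1.266 -2.141
v -3.045 2.205 -1.518
v -2.622 1.414 -2.544
v -3.23 2.353 -1.921
v -2.976 1.386 -2.848
v -3.584 2.325 -2.225
v -3.388 1.192 -2.956
v -3.995 2.13 -2.334
v -3.726 0.892 -2.834
v -4.333 1.831 -2.212
v -3.883 0.583 -2.521
v -4.49 1.521 -1.898
v -3.809 0.361 -2.116
v -4.417 1.3 -1.493
v -3.528 0.299 -1.747
v -4.136 1.237 -1.124
v -3.129 0.414 -1.532
v -3.737 1.353 -0.909
v -3.679 3.921 0.253
v -3.164 4.49 -0.036
v -1.886 4.008 1.299
v -2.401 3.439 1.587
v -3.328 4.658 0.182
v -2.049 4.177 1.517
v -3.545 4.714 0.41
v -2.266 4.233 1.745
v -3.782 4.649 0.614
v -2.504 4.168 1.949
v -4.004 4.474 0.763
v -2.726 3.992 2.098
v -4.177 4.214 0.835
v -2.898 3.732 2.17
v -4.273 3.909 0.817
v -2.995 3.428 2.152
v -4.28 3.607 0.714
v -3.001 3.125 2.049
v -4.194 3.352 0.541
v -2.916 2.87 1.876
v -4.031 3.183 0.323
v -2.752 2.702 1.658
v -3.814 3.127 0.095
v -2.535 2.646 1.43
v -3.576 3.192 -0.109
v -2.298 2.711 1.226
v -3.354 3.368 -0.258
v -2.076 2.886 1.077
v -3.182 3.628 -0.33
v -1.903 3.146 1.005
v -3.085 3.932 -0.312
v -1.807 3.451 1.023
v -3.079 4.235 -0.209
v -1.8 3.753 1.126
v -2.016 -2.908 -1.886
v -1.286 -2.713 -2.296
v -0.794 -2.717 -1.425
v -1.524 -2.912 -1.014
v -1.524 -2.258 -2.16
v -1.033 -2.262 -1.289
v -1.95 -2.051 -1.919
v -1.459 -2.055 -1.048
v -2.401 -2.172 -1.665
v -1.91 -2.176 -0.794
v -2.705 -2.573 -1.495
v -2.214 -2.577 -0.624
v -2.746 -3.103 -1.475
v -2.254 -3.107 -0.604
v -2.507 -3.558 -1.611
v -2.016 -3.562 -0.74
v -2.081 -3.765 -1.852
v -1.59 -3.769 -0.981
v -1.63 -3.644 -2.106
v -1.139 -3.648 -1.235
v -1.326 -3.243 -2.276
v -0.835 -3.247 -1.405
v 1.878 -2.772 -3.398
v 2.473 -2.882 -2.679
v 0.998 -3.958 -1.623
v 0.402 -3.848 -2.342
v 2.26 -2.497 -2.585
v 0.785 -3.573 -1.528
v 1.96 -2.175 -2.677
v 0.484 -3.251 -1.62
v 1.64 -1.99 -2.934
v 0.165 -3.066 -1.877
v 1.375 -1.984 -3.297
v -0.1 -3.06 -2.241
v 1.226 -2.158 -3.684
v -0.25 -3.234 -2.627
v 1.225 -2.473 -4.005
v -0.25 -3.549 -2.949
v 1.374 -2.857 -4.188
v -0.101 -3.933 -3.131
v 1.639 -3.221 -4.189
v 0.163 -4.297 -3.132
v 1.958 -3.482 -4.009
v 0.482 -4.558 -2.953
v 2.259 -3.58 -3.69
v 0.783 -4.657 -2.633
v 2.472 -3.494 -3.303
v 0.997 -4.57 -2.246
v 2.55 -3.242 -2.939
v 1.074 -4.318 -1.882
f 2 1 5
f 2 5 3
f 3 5 6
f 3 6 4
f 5 1 7
f 5 7 6
f 6 7 8
f 6 8 4
f 7 1 9
f 7 9 8
f 8 9 10
f 8 10 4
f 9 1 11
f 9 11 10
f 10 11 12
f 10 12 4
f 11 1 13
f 11 13 12
f 12 13 14
f 12 14 4
f 13 1 15
f 13 15 14
f 14 15 16
f 14 16 4
f 15 1 17
f 15 17 16
f 16 17 18
f 16 18 4
f 17 1 19
f 17 19 18
f 18 19 20
f 18 20 4
f 19 1 21
f 19 21 20
f 20 21 22
f 20 22 4
f 21 1 23
f 21 23 22
f 22 23 24
f 22 24 4
f 23 1 2
f 23 2 24
f 24 2 3
f 24 3 4
f 26 25 29
f 26 29 27
f 27 29 30
f 27 30 28
f 29 25 31
f 29 31 30
f 30 31 32
f 30 32 28
f 31 25 33
f 31 33 32
f 32 33 34
f 32 34 28
f 33 25 35
f 33 35 34
f 34 35 36
f 34 36 28
f 35 25 37
f 35 37 36
f 36 37 38
f 36 38 28
f 37 25 39
f 37 39 38
f 38 39 40
f 38 40 28
f 39 25 41
f 39 41 40
f 40 41 42
f 40 42 28
f 41 25 43
f 41 43 42
f 42 43 44
f 42 44 28
f 43 25 45
f 43 45 44
f 44 45 46
f 44 46 28
f 45 25 47
f 45 47 46
f 46 47 48
f 46 48 28
f 47 25 49
f 47 49 48
f 48 49 50
f 48 50 28
f 49 25 51
f 49 51 50
f 50 51 52
f 50 52 28
f 51 25 53
f 51 53 52
f 52 53 54
f 52 54 28
f 53 25 55
f 53 55 54
f 54 55 56
f 54 56 28
f 55 25 57
f 55 57 56
f 56 57 58
f 56 58 28
f 57 25 26
f 57 26 58
f 58 26 27
f 58 27 28
f 60 59 63
f 60 63 61
f 61 63 64
f 61 64 62
f 63 59 65
f 63 65 64
f 64 65 66
f 64 66 62
f 65 59 67
f 65 67 66
f 66 67 68
f 66 68 62
f 67 59 69
f 67 69 68
f 68 69 70
f 68 70 62
f 69 59 71
f 69 71 70
f 70 71 72
f 70 72 62
f 71 59 73
f 71 73 72
f 72 73 74
f 72 74 62
f 73 59 75
f 73 75 74
f 74 75 76
f 74 76 62
f 75 59 77
f 75 77 76
f 76 77 78
f 76 78 62
f 77 59 79
f 77 79 78
f 78 79 80
f 78 80 62
f 79 59 60
f 79 60 80
f 80 60 61
f 80 61 62
f 82 81 85
f 82 85 83
f 83 85 86
f 83 86 84
f 85 81 87
f 85 87 86
f 86 87 88
f 86 88 84
f 87 81 89
f 87 89 88
f 88 89 90
f 88 90 84
f 89 81 91
f 89 91 90
f 90 91 92
f 90 92 84
f 91 81 93
f 91 93 92
f 92 93 94
f 92 94 84
f 93 81 95
f 93 95 94
f 94 95 96
f 94 96 84
f 95 81 97
f 95 97 96
f 96 97 98
f 96 98 84
f 97 81 99
f 97 99 98
f 98 99 100
f 98 100 84
f 99 81 101
f 99 101 100
f 100 101 102
f 100 102 84
f 101 81 103
f 101 103 102
f 102 103 104
f 102 104 84
f 103 81 105
f 103 105 104
f 104 105 106
f 104 106 84
f 105 81 107
f 105 107 106
f 106 107 108
f 106 108 84
f 107 81 82
f 107 82 108
f 108 82 83
f 108 83 84



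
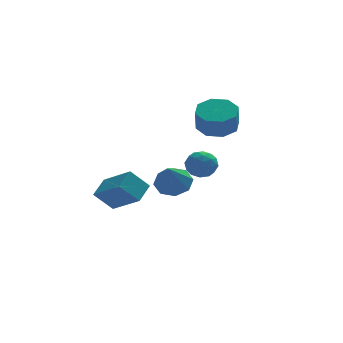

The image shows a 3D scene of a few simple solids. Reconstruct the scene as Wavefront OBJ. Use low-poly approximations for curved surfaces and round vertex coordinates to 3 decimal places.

v 3.298 3.4 -1.473
v 3.677 2.875 -0.936
v 2.563 2.365 -1.964
v 2.942 1.84 -1.427
v 2.409 2.425 -1.139
v 2.864 3.064 -0.836
v 3.376 2.176 -2.064
v 3.831 2.815 -1.761
v 3.726 2.119 -1.301
v 3.128 2.273 -0.729
v 3.112 2.967 -2.171
v 2.514 3.121 -1.599
v 3.552 3.228 -1.161
v 2.688 2.012 -1.739
v 2.375 2.355 -1.57
v 2.597 2.047 -1.254
v 3.074 3.339 -1.103
v 3.297 3.031 -0.787
v 2.552 2.766 -0.906
v 2.943 2.209 -2.113
v 3.166 1.901 -1.797
v 3.643 3.193 -1.646
v 3.865 2.885 -1.33
v 3.688 2.474 -1.994
v 3.803 2.475 -1.06
v 3.371 1.867 -1.349
v 3.627 2.064 -1.723
v 3.894 2.44 -1.545
v 3.452 2.566 -0.724
v 3.02 1.958 -1.013
v 2.707 2.301 -0.844
v 2.974 2.677 -0.665
v 3.481 2.121 -0.939
v 3.22 3.282 -1.887
v 2.788 2.674 -2.176
v 3.266 2.563 -2.235
v 3.533 2.939 -2.056
v 2.869 3.373 -1.551
v 2.437 2.765 -1.84
v 2.346 2.8 -1.355
v 2.613 3.176 -1.177
v 2.759 3.119 -1.961
v -0.493 -0.444 -2.107
v -1.374 -0.34 -1.157
v -1.445 0.936 -3.142
v -2.326 1.04 -2.191
v 0.166 0.4 -1.589
v -0.715 0.504 -0.638
v -0.786 1.78 -2.623
v -1.667 1.884 -1.673
v 3.724 2.024 1.282
v 4.426 2.689 1.636
v 4.278 2.241 2.772
v 3.576 1.576 2.418
v 3.695 2.983 1.657
v 3.547 2.535 2.793
v 2.981 2.715 1.458
v 2.833 2.267 2.594
v 2.702 2.043 1.156
v 2.554 1.594 2.292
v 3.022 1.359 0.928
v 2.874 0.911 2.064
v 3.753 1.065 0.907
v 3.605 0.617 2.043
v 4.467 1.333 1.106
v 4.319 0.885 2.242
v 4.746 2.006 1.408
v 4.598 1.557 2.544
v 0.441 -3.171 0.176
v 1.28 -3.385 0.333
v -0.041 -4.129 1.444
v 1.086 -2.837 0.674
v 0.514 -2.485 0.723
v -0.101 -2.534 0.452
v -0.398 -2.957 0.02
v -0.204 -3.504 -0.321
v 0.368 -3.857 -0.37
v 0.982 -3.807 -0.099
f 1 38 17
f 38 12 41
f 17 41 6
f 38 41 17
f 1 17 13
f 17 6 18
f 13 18 2
f 17 18 13
f 1 13 22
f 13 2 23
f 22 23 8
f 13 23 22
f 1 22 34
f 22 8 37
f 34 37 11
f 22 37 34
f 1 34 38
f 34 11 42
f 38 42 12
f 34 42 38
f 2 18 29
f 18 6 32
f 29 32 10
f 18 32 29
f 6 41 19
f 41 12 40
f 19 40 5
f 41 40 19
f 12 42 39
f 42 11 35
f 39 35 3
f 42 35 39
f 11 37 36
f 37 8 24
f 36 24 7
f 37 24 36
f 8 23 28
f 23 2 25
f 28 25 9
f 23 25 28
f 4 30 16
f 30 10 31
f 16 31 5
f 30 31 16
f 4 16 14
f 16 5 15
f 14 15 3
f 16 15 14
f 4 14 21
f 14 3 20
f 21 20 7
f 14 20 21
f 4 21 26
f 21 7 27
f 26 27 9
f 21 27 26
f 4 26 30
f 26 9 33
f 30 33 10
f 26 33 30
f 5 31 19
f 31 10 32
f 19 32 6
f 31 32 19
f 3 15 39
f 15 5 40
f 39 40 12
f 15 40 39
f 7 20 36
f 20 3 35
f 36 35 11
f 20 35 36
f 9 27 28
f 27 7 24
f 28 24 8
f 27 24 28
f 10 33 29
f 33 9 25
f 29 25 2
f 33 25 29
f 44 46 43
f 47 44 43
f 43 46 45
f 45 47 43
f 44 50 46
f 48 44 47
f 48 50 44
f 46 50 45
f 49 47 45
f 45 50 49
f 49 48 47
f 50 48 49
f 52 51 55
f 52 55 53
f 53 55 56
f 53 56 54
f 55 51 57
f 55 57 56
f 56 57 58
f 56 58 54
f 57 51 59
f 57 59 58
f 58 59 60
f 58 60 54
f 59 51 61
f 59 61 60
f 60 61 62
f 60 62 54
f 61 51 63
f 61 63 62
f 62 63 64
f 62 64 54
f 63 51 65
f 63 65 64
f 64 65 66
f 64 66 54
f 65 51 67
f 65 67 66
f 66 67 68
f 66 68 54
f 67 51 52
f 67 52 68
f 68 52 53
f 68 53 54
f 70 69 72
f 70 72 71
f 72 69 73
f 72 73 71
f 73 69 74
f 73 74 71
f 74 69 75
f 74 75 71
f 75 69 76
f 75 76 71
f 76 69 77
f 76 77 71
f 77 69 78
f 77 78 71
f 78 69 70
f 78 70 71



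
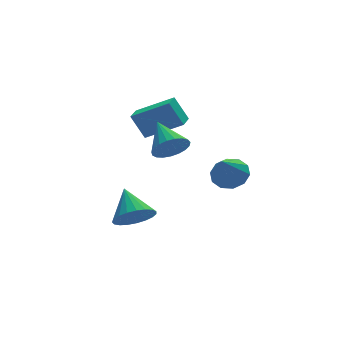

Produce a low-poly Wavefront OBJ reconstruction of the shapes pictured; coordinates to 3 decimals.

v 3.056 0.492 -0.167
v 3.809 -0.127 -0.064
v 2.244 -0.252 1.307
v 3.932 0.373 0.256
v 3.721 0.918 0.415
v 3.256 1.3 0.351
v 2.714 1.374 0.09
v 2.304 1.111 -0.269
v 2.181 0.612 -0.589
v 2.392 0.067 -0.748
v 2.857 -0.315 -0.685
v 3.399 -0.389 -0.423
v -1.344 1.699 -2.845
v -0.628 1.19 -2.183
v -1.256 3.241 -1.755
v -0.351 1.39 -2.487
v -0.245 1.642 -2.853
v -0.33 1.905 -3.218
v -0.59 2.132 -3.518
v -0.98 2.284 -3.702
v -1.433 2.335 -3.738
v -1.871 2.276 -3.619
v -2.218 2.118 -3.366
v -2.413 1.886 -3.023
v -2.424 1.623 -2.65
v -2.248 1.373 -2.31
v -1.916 1.179 -2.062
v -1.484 1.075 -1.95
v -1.029 1.079 -1.993
v 1.21 1.753 2.94
v 0.718 2.34 4.195
v -0.352 2.759 1.857
v -0.844 3.346 3.112
v 1.804 2.534 2.808
v 1.312 3.121 4.063
v 0.242 3.54 1.725
v -0.25 4.127 2.98
v -0.389 -0.506 2.971
v 0.327 -0.791 3.526
v -0.391 1.166 3.829
v 0.519 -0.633 3.219
v 0.554 -0.453 2.868
v 0.425 -0.283 2.536
v 0.156 -0.151 2.279
v -0.208 -0.08 2.141
v -0.603 -0.083 2.147
v -0.961 -0.16 2.295
v -1.22 -0.296 2.56
v -1.336 -0.469 2.896
v -1.288 -0.648 3.245
v -1.085 -0.802 3.546
v -0.761 -0.906 3.748
v -0.374 -0.94 3.816
v 0.011 -0.899 3.737
f 2 1 4
f 2 4 3
f 4 1 5
f 4 5 3
f 5 1 6
f 5 6 3
f 6 1 7
f 6 7 3
f 7 1 8
f 7 8 3
f 8 1 9
f 8 9 3
f 9 1 10
f 9 10 3
f 10 1 11
f 10 11 3
f 11 1 12
f 11 12 3
f 12 1 2
f 12 2 3
f 14 13 16
f 14 16 15
f 16 13 17
f 16 17 15
f 17 13 18
f 17 18 15
f 18 13 19
f 18 19 15
f 19 13 20
f 19 20 15
f 20 13 21
f 20 21 15
f 21 13 22
f 21 22 15
f 22 13 23
f 22 23 15
f 23 13 24
f 23 24 15
f 24 13 25
f 24 25 15
f 25 13 26
f 25 26 15
f 26 13 27
f 26 27 15
f 27 13 28
f 27 28 15
f 28 13 29
f 28 29 15
f 29 13 14
f 29 14 15
f 31 33 30
f 34 31 30
f 30 33 32
f 32 34 30
f 31 37 33
f 35 31 34
f 35 37 31
f 33 37 32
f 36 34 32
f 32 37 36
f 36 35 34
f 37 35 36
f 39 38 41
f 39 41 40
f 41 38 42
f 41 42 40
f 42 38 43
f 42 43 40
f 43 38 44
f 43 44 40
f 44 38 45
f 44 45 40
f 45 38 46
f 45 46 40
f 46 38 47
f 46 47 40
f 47 38 48
f 47 48 40
f 48 38 49
f 48 49 40
f 49 38 50
f 49 50 40
f 50 38 51
f 50 51 40
f 51 38 52
f 51 52 40
f 52 38 53
f 52 53 40
f 53 38 54
f 53 54 40
f 54 38 39
f 54 39 40



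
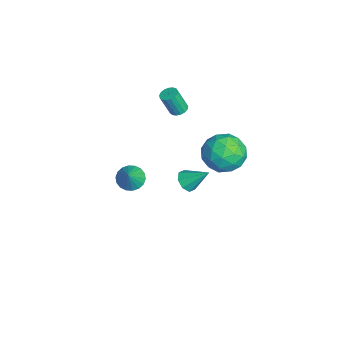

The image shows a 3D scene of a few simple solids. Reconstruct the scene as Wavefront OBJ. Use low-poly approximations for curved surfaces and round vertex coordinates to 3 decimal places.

v 1.352 -0.917 0.643
v 1.934 -0.875 0.205
v 2.128 -1.103 1.657
v 1.89 -0.566 0.296
v 1.738 -0.327 0.455
v 1.511 -0.205 0.652
v 1.252 -0.223 0.847
v 1.012 -0.379 1.002
v 0.84 -0.642 1.086
v 0.77 -0.959 1.082
v 0.814 -1.268 0.991
v 0.965 -1.507 0.831
v 1.193 -1.63 0.634
v 1.452 -1.611 0.439
v 1.691 -1.455 0.285
v 1.863 -1.192 0.201
v 1.288 4.325 3.106
v 2.406 3.951 2.951
v 0.714 3.209 1.649
v 1.832 2.835 1.494
v 1.226 2.513 2.464
v 1.58 3.202 3.365
v 1.54 3.958 1.235
v 1.894 4.647 2.136
v 2.561 3.724 1.796
v 2.367 2.831 2.555
v 0.753 4.329 2.045
v 0.559 3.436 2.804
v 1.897 4.235 3.156
v 1.223 2.925 1.444
v 0.866 2.735 2.014
v 1.523 2.515 1.923
v 1.412 3.796 3.399
v 2.069 3.576 3.309
v 1.375 2.731 3.023
v 1.051 3.584 1.291
v 1.708 3.364 1.201
v 1.597 4.645 2.677
v 2.254 4.425 2.586
v 1.745 4.429 1.577
v 2.645 3.882 2.386
v 2.308 3.227 1.53
v 2.136 3.886 1.378
v 2.345 4.292 1.907
v 2.531 3.358 2.833
v 2.194 2.702 1.977
v 1.838 2.513 2.547
v 2.046 2.918 3.076
v 2.623 3.224 2.154
v 0.926 4.458 2.623
v 0.589 3.802 1.767
v 1.074 4.242 1.524
v 1.282 4.647 2.053
v 0.812 3.933 3.07
v 0.475 3.278 2.214
v 0.775 2.868 2.693
v 0.984 3.274 3.222
v 0.497 3.936 2.446
v -2.827 2.365 -4.069
v -2.58 2.754 -4.596
v -2.373 3.455 -3.051
v -3.093 2.862 -4.484
v -3.449 2.679 -4.129
v -3.442 2.311 -3.739
v -3.074 1.975 -3.543
v -2.561 1.867 -3.655
v -2.204 2.05 -4.01
v -2.212 2.418 -4.4
v -2.495 1.906 2.239
v -2.076 2.161 2.338
v -2.067 1.649 3.62
v -2.485 1.394 3.521
v -2.251 2.312 2.4
v -2.242 1.8 3.681
v -2.482 2.37 2.425
v -2.473 1.858 3.706
v -2.716 2.322 2.407
v -2.706 1.81 3.688
v -2.899 2.178 2.351
v -2.89 1.667 3.632
v -2.989 1.972 2.269
v -2.98 1.461 3.551
v -2.966 1.751 2.181
v -2.957 1.239 3.462
v -2.836 1.566 2.106
v -2.826 1.054 3.387
v -2.627 1.458 2.061
v -2.617 0.946 3.343
v -2.387 1.453 2.057
v -2.378 0.941 3.339
v -2.173 1.551 2.095
v -2.164 1.04 3.377
v -2.032 1.731 2.166
v -2.023 1.219 3.448
v -1.997 1.951 2.254
v -1.988 1.439 3.535
f 2 1 4
f 2 4 3
f 4 1 5
f 4 5 3
f 5 1 6
f 5 6 3
f 6 1 7
f 6 7 3
f 7 1 8
f 7 8 3
f 8 1 9
f 8 9 3
f 9 1 10
f 9 10 3
f 10 1 11
f 10 11 3
f 11 1 12
f 11 12 3
f 12 1 13
f 12 13 3
f 13 1 14
f 13 14 3
f 14 1 15
f 14 15 3
f 15 1 16
f 15 16 3
f 16 1 2
f 16 2 3
f 17 54 33
f 54 28 57
f 33 57 22
f 54 57 33
f 17 33 29
f 33 22 34
f 29 34 18
f 33 34 29
f 17 29 38
f 29 18 39
f 38 39 24
f 29 39 38
f 17 38 50
f 38 24 53
f 50 53 27
f 38 53 50
f 17 50 54
f 50 27 58
f 54 58 28
f 50 58 54
f 18 34 45
f 34 22 48
f 45 48 26
f 34 48 45
f 22 57 35
f 57 28 56
f 35 56 21
f 57 56 35
f 28 58 55
f 58 27 51
f 55 51 19
f 58 51 55
f 27 53 52
f 53 24 40
f 52 40 23
f 53 40 52
f 24 39 44
f 39 18 41
f 44 41 25
f 39 41 44
f 20 46 32
f 46 26 47
f 32 47 21
f 46 47 32
f 20 32 30
f 32 21 31
f 30 31 19
f 32 31 30
f 20 30 37
f 30 19 36
f 37 36 23
f 30 36 37
f 20 37 42
f 37 23 43
f 42 43 25
f 37 43 42
f 20 42 46
f 42 25 49
f 46 49 26
f 42 49 46
f 21 47 35
f 47 26 48
f 35 48 22
f 47 48 35
f 19 31 55
f 31 21 56
f 55 56 28
f 31 56 55
f 23 36 52
f 36 19 51
f 52 51 27
f 36 51 52
f 25 43 44
f 43 23 40
f 44 40 24
f 43 40 44
f 26 49 45
f 49 25 41
f 45 41 18
f 49 41 45
f 60 59 62
f 60 62 61
f 62 59 63
f 62 63 61
f 63 59 64
f 63 64 61
f 64 59 65
f 64 65 61
f 65 59 66
f 65 66 61
f 66 59 67
f 66 67 61
f 67 59 68
f 67 68 61
f 68 59 60
f 68 60 61
f 70 69 73
f 70 73 71
f 71 73 74
f 71 74 72
f 73 69 75
f 73 75 74
f 74 75 76
f 74 76 72
f 75 69 77
f 75 77 76
f 76 77 78
f 76 78 72
f 77 69 79
f 77 79 78
f 78 79 80
f 78 80 72
f 79 69 81
f 79 81 80
f 80 81 82
f 80 82 72
f 81 69 83
f 81 83 82
f 82 83 84
f 82 84 72
f 83 69 85
f 83 85 84
f 84 85 86
f 84 86 72
f 85 69 87
f 85 87 86
f 86 87 88
f 86 88 72
f 87 69 89
f 87 89 88
f 88 89 90
f 88 90 72
f 89 69 91
f 89 91 90
f 90 91 92
f 90 92 72
f 91 69 93
f 91 93 92
f 92 93 94
f 92 94 72
f 93 69 95
f 93 95 94
f 94 95 96
f 94 96 72
f 95 69 70
f 95 70 96
f 96 70 71
f 96 71 72



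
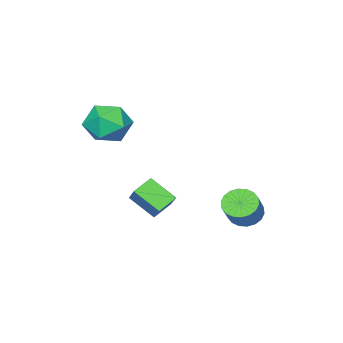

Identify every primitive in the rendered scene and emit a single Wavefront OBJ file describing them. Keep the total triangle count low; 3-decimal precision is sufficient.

v -1.664 -0.879 -2.854
v -1.387 -2.077 -1.96
v -1.001 0.008 -1.871
v -0.724 -1.19 -0.977
v -0.736 -1.03 -3.343
v -0.459 -2.228 -2.449
v -0.073 -0.143 -2.36
v 0.204 -1.341 -1.466
v 0.18 -2.355 3.162
v 0.766 -1.535 3.73
v 1.474 -2.345 1.81
v 2.06 -1.525 2.378
v 2.001 -2.597 2.809
v 1.201 -2.603 3.644
v 1.039 -1.277 1.896
v 0.239 -1.283 2.731
v 1.297 -0.869 2.947
v 1.892 -1.685 3.511
v 0.348 -2.195 2.029
v 0.943 -3.011 2.593
v -2.845 2.328 -2.694
v -2.243 2.464 -3.234
v -1.373 2.848 -2.165
v -1.975 2.712 -1.626
v -2.409 2.788 -3.214
v -1.539 3.172 -2.146
v -2.662 3.021 -3.092
v -1.792 3.405 -2.024
v -2.951 3.117 -2.891
v -2.081 3.501 -1.823
v -3.219 3.057 -2.651
v -2.349 3.44 -1.583
v -3.413 2.852 -2.419
v -2.543 3.235 -1.351
v -3.495 2.543 -2.242
v -2.625 2.927 -1.174
v -3.447 2.192 -2.155
v -2.577 2.576 -1.086
v -3.281 1.868 -2.174
v -2.411 2.252 -1.106
v -3.028 1.635 -2.296
v -2.158 2.019 -1.228
v -2.739 1.539 -2.497
v -1.869 1.923 -1.429
v -2.471 1.6 -2.737
v -1.601 1.983 -1.669
v -2.277 1.805 -2.969
v -1.407 2.188 -1.901
v -2.195 2.113 -3.146
v -1.325 2.497 -2.078
f 2 4 1
f 5 2 1
f 1 4 3
f 3 5 1
f 2 8 4
f 6 2 5
f 6 8 2
f 4 8 3
f 7 5 3
f 3 8 7
f 7 6 5
f 8 6 7
f 9 20 14
f 9 14 10
f 9 10 16
f 9 16 19
f 9 19 20
f 10 14 18
f 14 20 13
f 20 19 11
f 19 16 15
f 16 10 17
f 12 18 13
f 12 13 11
f 12 11 15
f 12 15 17
f 12 17 18
f 13 18 14
f 11 13 20
f 15 11 19
f 17 15 16
f 18 17 10
f 22 21 25
f 22 25 23
f 23 25 26
f 23 26 24
f 25 21 27
f 25 27 26
f 26 27 28
f 26 28 24
f 27 21 29
f 27 29 28
f 28 29 30
f 28 30 24
f 29 21 31
f 29 31 30
f 30 31 32
f 30 32 24
f 31 21 33
f 31 33 32
f 32 33 34
f 32 34 24
f 33 21 35
f 33 35 34
f 34 35 36
f 34 36 24
f 35 21 37
f 35 37 36
f 36 37 38
f 36 38 24
f 37 21 39
f 37 39 38
f 38 39 40
f 38 40 24
f 39 21 41
f 39 41 40
f 40 41 42
f 40 42 24
f 41 21 43
f 41 43 42
f 42 43 44
f 42 44 24
f 43 21 45
f 43 45 44
f 44 45 46
f 44 46 24
f 45 21 47
f 45 47 46
f 46 47 48
f 46 48 24
f 47 21 49
f 47 49 48
f 48 49 50
f 48 50 24
f 49 21 22
f 49 22 50
f 50 22 23
f 50 23 24



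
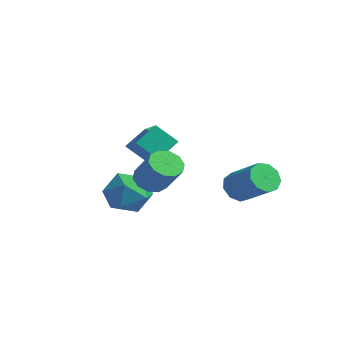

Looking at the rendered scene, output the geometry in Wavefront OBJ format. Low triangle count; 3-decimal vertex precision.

v -0.94 -3.324 1.685
v -0.459 -2.635 0.985
v 0.639 -3.725 2.375
v 1.12 -3.036 1.675
v 0.489 -2.646 2.479
v -0.487 -2.399 2.052
v 0.667 -3.961 1.308
v -0.309 -3.714 0.881
v 0.534 -3.029 0.752
v 0.424 -2.217 1.475
v -0.244 -4.143 1.885
v -0.354 -3.331 2.608
v 2.469 -3.881 3.291
v 2.879 -4.331 2.907
v 3.902 -4.369 4.044
v 3.491 -3.919 4.429
v 3.003 -3.914 2.81
v 4.026 -3.953 3.947
v 2.923 -3.485 2.896
v 3.945 -3.524 4.034
v 2.669 -3.207 3.134
v 3.692 -3.246 4.271
v 2.339 -3.187 3.432
v 3.361 -3.225 4.569
v 2.058 -3.431 3.676
v 3.081 -3.469 4.813
v 1.934 -3.847 3.773
v 2.957 -3.886 4.91
v 2.015 -4.276 3.686
v 3.037 -4.315 4.824
v 2.268 -4.554 3.449
v 3.291 -4.593 4.586
v 2.599 -4.575 3.151
v 3.621 -4.613 4.288
v 1.703 1.01 1.453
v 2.109 0.781 0.853
v 3.584 0.901 1.807
v 3.177 1.13 2.407
v 2.067 1.299 0.853
v 3.542 1.419 1.806
v 1.855 1.682 1.133
v 3.33 1.802 2.086
v 1.571 1.75 1.563
v 3.046 1.87 2.516
v 1.349 1.472 1.942
v 2.824 1.592 2.895
v 1.292 0.978 2.092
v 2.767 1.098 3.045
v 1.427 0.498 1.944
v 2.902 0.618 2.897
v 1.691 0.258 1.565
v 3.166 0.378 2.519
v 1.961 0.37 1.135
v 3.435 0.49 2.088
v -2.447 -1.417 3.012
v -0.884 -2.062 3.786
v -2.417 -0.451 3.756
v -0.853 -1.096 4.531
v -1.787 -0.804 2.189
v -0.223 -1.449 2.964
v -1.756 0.162 2.934
v -0.193 -0.483 3.708
f 1 12 6
f 1 6 2
f 1 2 8
f 1 8 11
f 1 11 12
f 2 6 10
f 6 12 5
f 12 11 3
f 11 8 7
f 8 2 9
f 4 10 5
f 4 5 3
f 4 3 7
f 4 7 9
f 4 9 10
f 5 10 6
f 3 5 12
f 7 3 11
f 9 7 8
f 10 9 2
f 14 13 17
f 14 17 15
f 15 17 18
f 15 18 16
f 17 13 19
f 17 19 18
f 18 19 20
f 18 20 16
f 19 13 21
f 19 21 20
f 20 21 22
f 20 22 16
f 21 13 23
f 21 23 22
f 22 23 24
f 22 24 16
f 23 13 25
f 23 25 24
f 24 25 26
f 24 26 16
f 25 13 27
f 25 27 26
f 26 27 28
f 26 28 16
f 27 13 29
f 27 29 28
f 28 29 30
f 28 30 16
f 29 13 31
f 29 31 30
f 30 31 32
f 30 32 16
f 31 13 33
f 31 33 32
f 32 33 34
f 32 34 16
f 33 13 14
f 33 14 34
f 34 14 15
f 34 15 16
f 36 35 39
f 36 39 37
f 37 39 40
f 37 40 38
f 39 35 41
f 39 41 40
f 40 41 42
f 40 42 38
f 41 35 43
f 41 43 42
f 42 43 44
f 42 44 38
f 43 35 45
f 43 45 44
f 44 45 46
f 44 46 38
f 45 35 47
f 45 47 46
f 46 47 48
f 46 48 38
f 47 35 49
f 47 49 48
f 48 49 50
f 48 50 38
f 49 35 51
f 49 51 50
f 50 51 52
f 50 52 38
f 51 35 53
f 51 53 52
f 52 53 54
f 52 54 38
f 53 35 36
f 53 36 54
f 54 36 37
f 54 37 38
f 56 58 55
f 59 56 55
f 55 58 57
f 57 59 55
f 56 62 58
f 60 56 59
f 60 62 56
f 58 62 57
f 61 59 57
f 57 62 61
f 61 60 59
f 62 60 61



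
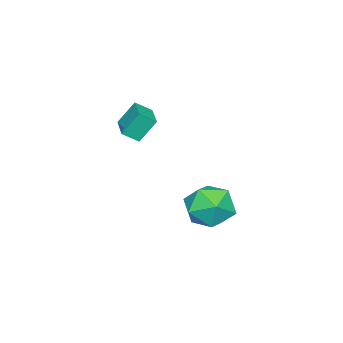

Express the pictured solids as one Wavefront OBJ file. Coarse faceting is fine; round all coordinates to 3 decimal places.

v -0.295 0.061 -1.363
v 0.561 -0.37 -0.679
v -0.901 -1.71 -1.721
v -0.045 -2.141 -1.037
v -0.937 -1.541 -0.556
v -0.563 -0.447 -0.335
v 0.223 -1.633 -2.065
v 0.597 -0.539 -1.844
v 0.881 -1.418 -1.113
v 0.164 -1.361 -0.18
v -0.504 -0.719 -2.22
v -1.221 -0.662 -1.287
v 0.265 -3.354 3.748
v 0.656 -3.9 4.201
v 1.365 -2.522 3.8
v 1.756 -3.068 4.254
v 0.704 -3.872 2.746
v 1.095 -4.418 3.2
v 1.804 -3.04 2.799
v 2.195 -3.586 3.252
f 1 12 6
f 1 6 2
f 1 2 8
f 1 8 11
f 1 11 12
f 2 6 10
f 6 12 5
f 12 11 3
f 11 8 7
f 8 2 9
f 4 10 5
f 4 5 3
f 4 3 7
f 4 7 9
f 4 9 10
f 5 10 6
f 3 5 12
f 7 3 11
f 9 7 8
f 10 9 2
f 14 16 13
f 17 14 13
f 13 16 15
f 15 17 13
f 14 20 16
f 18 14 17
f 18 20 14
f 16 20 15
f 19 17 15
f 15 20 19
f 19 18 17
f 20 18 19



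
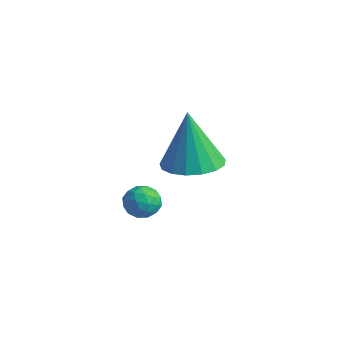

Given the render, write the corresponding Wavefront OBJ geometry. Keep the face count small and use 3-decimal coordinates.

v 3.072 -2.227 0.21
v 3.938 -2.62 0.339
v 2.788 -2.193 2.21
v 4.02 -2.168 0.344
v 3.886 -1.729 0.317
v 3.564 -1.405 0.266
v 3.13 -1.268 0.203
v 2.683 -1.352 0.141
v 2.324 -1.635 0.094
v 2.137 -2.054 0.075
v 2.164 -2.513 0.086
v 2.399 -2.906 0.126
v 2.788 -3.143 0.185
v 3.242 -3.171 0.25
v 3.657 -2.982 0.306
v 1.601 -2.208 -2.049
v 1.869 -2.655 -1.693
v 0.971 -2.905 -2.447
v 1.239 -3.352 -2.091
v 0.887 -2.902 -1.822
v 1.277 -2.471 -1.576
v 1.563 -3.089 -2.564
v 1.953 -2.658 -2.318
v 1.846 -3.199 -2.011
v 1.428 -3.083 -1.552
v 1.412 -2.477 -2.588
v 0.994 -2.361 -2.129
v 1.791 -2.37 -1.836
v 1.049 -3.19 -2.304
v 0.843 -2.925 -2.146
v 1 -3.188 -1.937
v 1.442 -2.263 -1.767
v 1.6 -2.525 -1.558
v 1.023 -2.67 -1.634
v 1.24 -3.035 -2.582
v 1.398 -3.297 -2.373
v 1.84 -2.372 -2.203
v 1.997 -2.635 -1.994
v 1.817 -2.89 -2.506
v 1.934 -2.953 -1.814
v 1.564 -3.362 -2.048
v 1.754 -3.208 -2.326
v 1.983 -2.954 -2.181
v 1.689 -2.885 -1.544
v 1.318 -3.294 -1.778
v 1.112 -3.03 -1.62
v 1.341 -2.777 -1.475
v 1.675 -3.205 -1.731
v 1.522 -2.266 -2.362
v 1.151 -2.675 -2.596
v 1.499 -2.783 -2.665
v 1.728 -2.53 -2.52
v 1.276 -2.198 -2.092
v 0.906 -2.607 -2.326
v 0.857 -2.606 -1.959
v 1.086 -2.352 -1.814
v 1.165 -2.355 -2.409
f 2 1 4
f 2 4 3
f 4 1 5
f 4 5 3
f 5 1 6
f 5 6 3
f 6 1 7
f 6 7 3
f 7 1 8
f 7 8 3
f 8 1 9
f 8 9 3
f 9 1 10
f 9 10 3
f 10 1 11
f 10 11 3
f 11 1 12
f 11 12 3
f 12 1 13
f 12 13 3
f 13 1 14
f 13 14 3
f 14 1 15
f 14 15 3
f 15 1 2
f 15 2 3
f 16 53 32
f 53 27 56
f 32 56 21
f 53 56 32
f 16 32 28
f 32 21 33
f 28 33 17
f 32 33 28
f 16 28 37
f 28 17 38
f 37 38 23
f 28 38 37
f 16 37 49
f 37 23 52
f 49 52 26
f 37 52 49
f 16 49 53
f 49 26 57
f 53 57 27
f 49 57 53
f 17 33 44
f 33 21 47
f 44 47 25
f 33 47 44
f 21 56 34
f 56 27 55
f 34 55 20
f 56 55 34
f 27 57 54
f 57 26 50
f 54 50 18
f 57 50 54
f 26 52 51
f 52 23 39
f 51 39 22
f 52 39 51
f 23 38 43
f 38 17 40
f 43 40 24
f 38 40 43
f 19 45 31
f 45 25 46
f 31 46 20
f 45 46 31
f 19 31 29
f 31 20 30
f 29 30 18
f 31 30 29
f 19 29 36
f 29 18 35
f 36 35 22
f 29 35 36
f 19 36 41
f 36 22 42
f 41 42 24
f 36 42 41
f 19 41 45
f 41 24 48
f 45 48 25
f 41 48 45
f 20 46 34
f 46 25 47
f 34 47 21
f 46 47 34
f 18 30 54
f 30 20 55
f 54 55 27
f 30 55 54
f 22 35 51
f 35 18 50
f 51 50 26
f 35 50 51
f 24 42 43
f 42 22 39
f 43 39 23
f 42 39 43
f 25 48 44
f 48 24 40
f 44 40 17
f 48 40 44

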